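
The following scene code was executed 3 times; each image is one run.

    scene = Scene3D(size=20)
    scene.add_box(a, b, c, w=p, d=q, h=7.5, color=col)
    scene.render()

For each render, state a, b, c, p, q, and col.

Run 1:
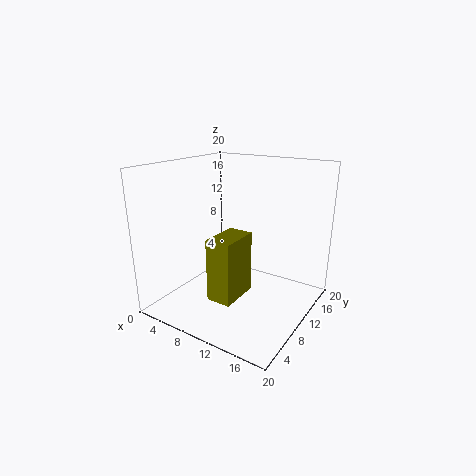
a = 11.5
b = 1
c = 5.5
p = 3
q = 5
col = 'olive'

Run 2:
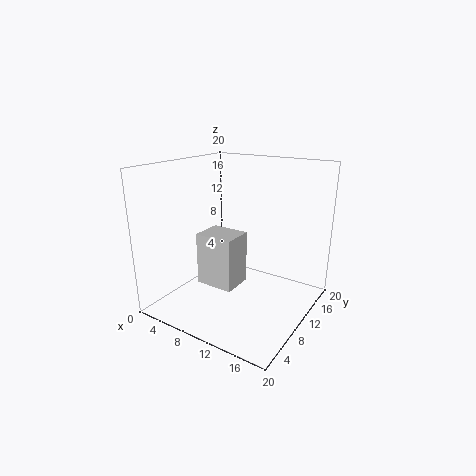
a = 5
b = 7
c = 3
p = 5.5
q = 4.5
col = 'lightgray'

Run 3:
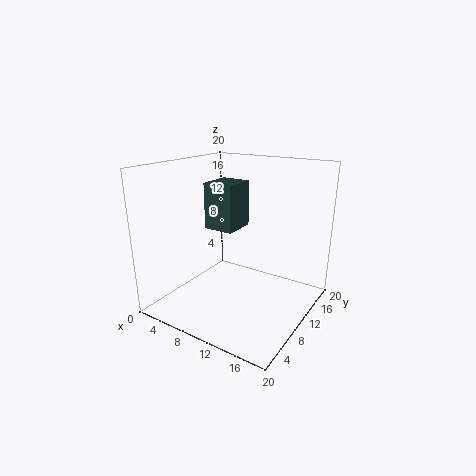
a = 1
b = 14
c = 8.5
p = 5
q = 5.5
col = 'darkslategray'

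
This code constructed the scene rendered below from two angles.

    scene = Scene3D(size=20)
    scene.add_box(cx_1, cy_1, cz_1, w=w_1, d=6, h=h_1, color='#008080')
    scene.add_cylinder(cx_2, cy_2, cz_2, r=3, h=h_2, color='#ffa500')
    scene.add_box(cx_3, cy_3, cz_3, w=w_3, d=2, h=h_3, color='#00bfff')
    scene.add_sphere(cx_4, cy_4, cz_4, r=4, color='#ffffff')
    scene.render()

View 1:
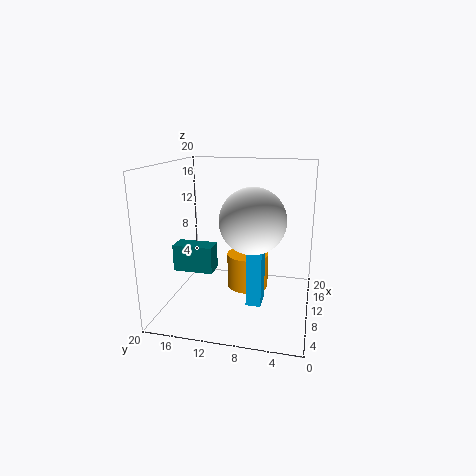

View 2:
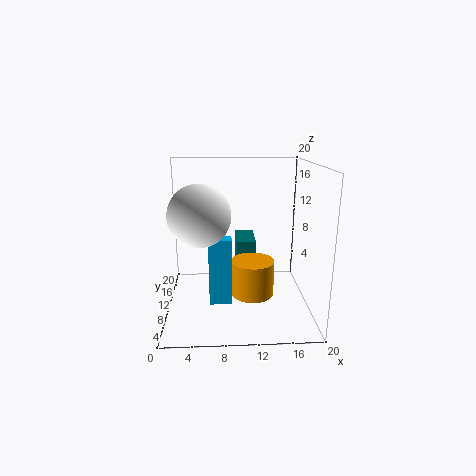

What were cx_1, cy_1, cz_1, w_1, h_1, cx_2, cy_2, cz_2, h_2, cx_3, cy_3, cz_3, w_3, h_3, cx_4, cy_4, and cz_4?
cx_1 = 10; cy_1 = 14; cz_1 = 4; w_1 = 3; h_1 = 4; cx_2 = 12; cy_2 = 9; cz_2 = 2; h_2 = 5; cx_3 = 6; cy_3 = 6; cz_3 = 2; w_3 = 3; h_3 = 9; cx_4 = 5; cy_4 = 7; cz_4 = 14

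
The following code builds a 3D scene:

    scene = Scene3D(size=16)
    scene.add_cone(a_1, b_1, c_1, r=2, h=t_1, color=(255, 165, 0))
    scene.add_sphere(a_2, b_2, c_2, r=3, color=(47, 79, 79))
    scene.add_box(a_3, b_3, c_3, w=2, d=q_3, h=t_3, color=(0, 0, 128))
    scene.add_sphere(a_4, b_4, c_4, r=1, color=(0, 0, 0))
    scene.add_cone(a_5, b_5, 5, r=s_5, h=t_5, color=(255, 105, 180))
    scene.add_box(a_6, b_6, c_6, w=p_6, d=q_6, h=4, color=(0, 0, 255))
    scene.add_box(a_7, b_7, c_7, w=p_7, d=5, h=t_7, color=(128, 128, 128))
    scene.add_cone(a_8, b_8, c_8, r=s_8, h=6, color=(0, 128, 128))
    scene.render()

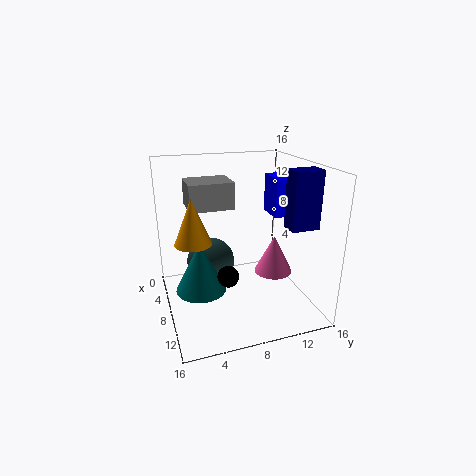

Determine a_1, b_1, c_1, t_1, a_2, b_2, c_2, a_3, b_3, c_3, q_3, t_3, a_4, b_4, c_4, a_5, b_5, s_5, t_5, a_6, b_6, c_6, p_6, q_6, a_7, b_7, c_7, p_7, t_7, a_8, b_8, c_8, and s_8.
a_1 = 8
b_1 = 3
c_1 = 8
t_1 = 5
a_2 = 3
b_2 = 6
c_2 = 3
a_3 = 11
b_3 = 12
c_3 = 10
q_3 = 3
t_3 = 6
a_4 = 14
b_4 = 5
c_4 = 7
a_5 = 11
b_5 = 11
s_5 = 2
t_5 = 4
a_6 = 8
b_6 = 11
c_6 = 11
p_6 = 3
q_6 = 3
a_7 = 3
b_7 = 3
c_7 = 11
p_7 = 4
t_7 = 3
a_8 = 6
b_8 = 4
c_8 = 1
s_8 = 3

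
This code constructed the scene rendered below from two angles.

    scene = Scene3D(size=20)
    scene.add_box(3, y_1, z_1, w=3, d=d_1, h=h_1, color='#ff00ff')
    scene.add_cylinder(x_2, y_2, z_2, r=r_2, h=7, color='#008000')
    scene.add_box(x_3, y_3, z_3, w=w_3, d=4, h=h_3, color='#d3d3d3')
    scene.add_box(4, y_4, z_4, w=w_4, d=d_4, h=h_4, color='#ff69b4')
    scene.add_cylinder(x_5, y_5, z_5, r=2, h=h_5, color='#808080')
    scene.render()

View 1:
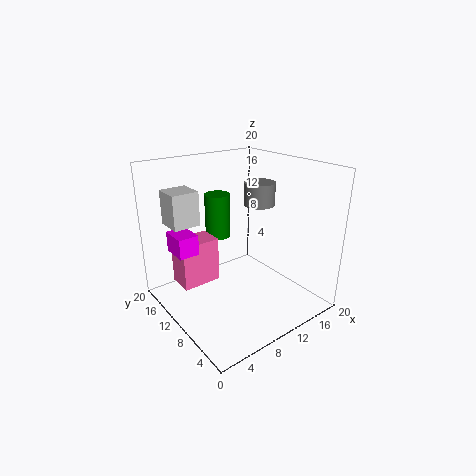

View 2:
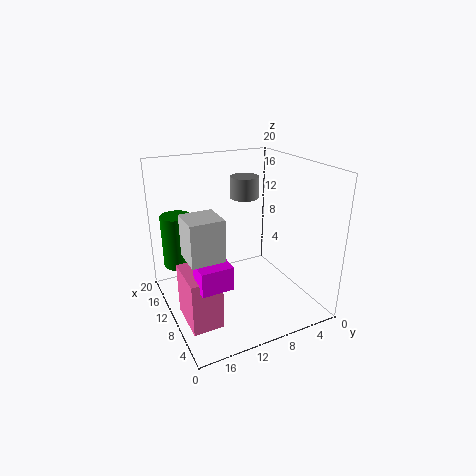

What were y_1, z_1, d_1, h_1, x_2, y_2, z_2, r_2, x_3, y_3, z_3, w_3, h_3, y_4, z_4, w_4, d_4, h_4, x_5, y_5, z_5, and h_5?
y_1 = 14, z_1 = 7, d_1 = 4, h_1 = 3, x_2 = 12, y_2 = 18, z_2 = 7, r_2 = 2, x_3 = 3, y_3 = 15, z_3 = 11, w_3 = 4, h_3 = 5, y_4 = 15, z_4 = 1, w_4 = 6, d_4 = 4, h_4 = 7, x_5 = 12, y_5 = 8, z_5 = 15, h_5 = 3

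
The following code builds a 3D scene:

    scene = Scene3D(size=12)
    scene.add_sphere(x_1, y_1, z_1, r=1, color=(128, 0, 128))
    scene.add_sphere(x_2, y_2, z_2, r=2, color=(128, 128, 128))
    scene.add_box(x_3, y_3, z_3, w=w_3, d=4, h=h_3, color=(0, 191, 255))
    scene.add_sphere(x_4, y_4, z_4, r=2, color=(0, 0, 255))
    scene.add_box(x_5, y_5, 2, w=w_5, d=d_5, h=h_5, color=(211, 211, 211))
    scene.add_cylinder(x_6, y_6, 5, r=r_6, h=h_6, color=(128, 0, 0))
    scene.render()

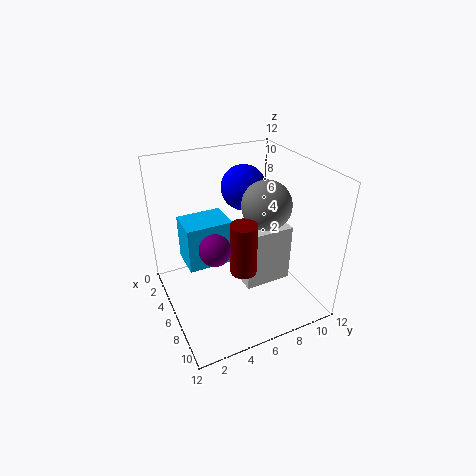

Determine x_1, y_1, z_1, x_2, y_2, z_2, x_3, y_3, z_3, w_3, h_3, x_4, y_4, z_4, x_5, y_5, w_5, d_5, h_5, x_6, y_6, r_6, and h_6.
x_1 = 11
y_1 = 2
z_1 = 9
x_2 = 7
y_2 = 8
z_2 = 9
x_3 = 2
y_3 = 2
z_3 = 3
w_3 = 3
h_3 = 4
x_4 = 3
y_4 = 8
z_4 = 9
x_5 = 6
y_5 = 6
w_5 = 2
d_5 = 4
h_5 = 5
x_6 = 9
y_6 = 5
r_6 = 1
h_6 = 4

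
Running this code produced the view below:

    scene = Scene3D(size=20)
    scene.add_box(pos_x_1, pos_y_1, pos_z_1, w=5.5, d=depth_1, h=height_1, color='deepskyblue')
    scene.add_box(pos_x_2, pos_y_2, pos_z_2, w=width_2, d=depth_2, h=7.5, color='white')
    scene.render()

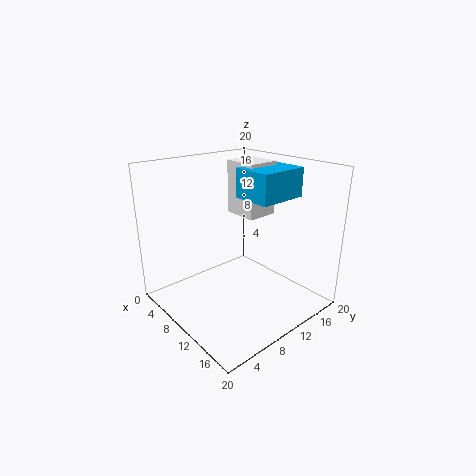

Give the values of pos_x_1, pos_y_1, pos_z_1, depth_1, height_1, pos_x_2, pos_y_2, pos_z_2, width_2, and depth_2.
pos_x_1 = 9, pos_y_1 = 10.5, pos_z_1 = 15.5, depth_1 = 7, height_1 = 4, pos_x_2 = 6, pos_y_2 = 11.5, pos_z_2 = 12.5, width_2 = 5, depth_2 = 4.5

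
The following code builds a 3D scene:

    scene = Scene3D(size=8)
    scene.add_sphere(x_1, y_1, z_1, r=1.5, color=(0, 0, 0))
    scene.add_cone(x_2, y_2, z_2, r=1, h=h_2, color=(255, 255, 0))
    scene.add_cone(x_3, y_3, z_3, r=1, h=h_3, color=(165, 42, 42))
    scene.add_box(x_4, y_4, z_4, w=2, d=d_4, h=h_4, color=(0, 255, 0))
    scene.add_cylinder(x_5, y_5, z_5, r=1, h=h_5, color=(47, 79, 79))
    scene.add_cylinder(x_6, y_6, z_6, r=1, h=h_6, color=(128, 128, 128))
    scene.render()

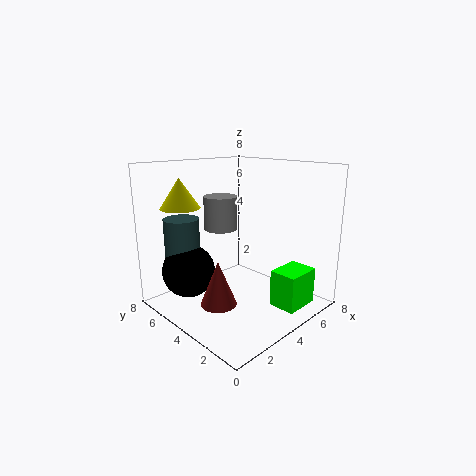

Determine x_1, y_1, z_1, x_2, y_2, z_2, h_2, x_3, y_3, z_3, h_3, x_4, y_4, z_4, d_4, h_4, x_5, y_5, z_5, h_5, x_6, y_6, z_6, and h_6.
x_1 = 2
y_1 = 6
z_1 = 2
x_2 = 1
y_2 = 5
z_2 = 6
h_2 = 1.5
x_3 = 2.5
y_3 = 4
z_3 = 0.5
h_3 = 2.5
x_4 = 4.5
y_4 = 0.5
z_4 = 0.5
d_4 = 1.5
h_4 = 2
x_5 = 2
y_5 = 6.5
z_5 = 2.5
h_5 = 2.5
x_6 = 4.5
y_6 = 6
z_6 = 4
h_6 = 2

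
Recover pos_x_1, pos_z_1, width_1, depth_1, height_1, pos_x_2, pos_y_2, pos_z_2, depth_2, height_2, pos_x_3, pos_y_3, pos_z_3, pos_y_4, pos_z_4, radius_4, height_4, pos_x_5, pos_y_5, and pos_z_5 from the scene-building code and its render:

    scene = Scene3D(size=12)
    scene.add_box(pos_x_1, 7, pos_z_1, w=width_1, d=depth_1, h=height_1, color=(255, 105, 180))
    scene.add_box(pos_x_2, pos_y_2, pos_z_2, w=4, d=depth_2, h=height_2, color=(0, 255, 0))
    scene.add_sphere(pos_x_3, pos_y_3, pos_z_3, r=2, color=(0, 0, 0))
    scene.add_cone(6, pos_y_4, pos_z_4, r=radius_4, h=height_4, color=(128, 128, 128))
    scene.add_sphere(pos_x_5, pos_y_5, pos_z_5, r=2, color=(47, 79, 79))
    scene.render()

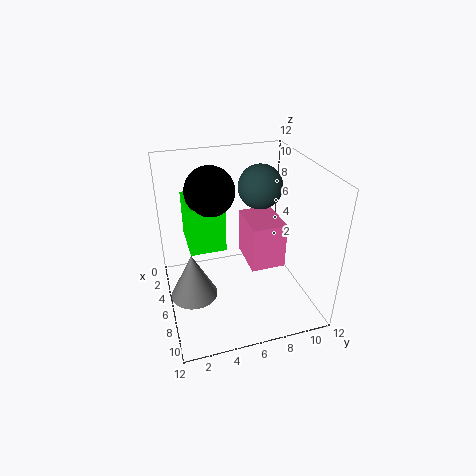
pos_x_1 = 3; pos_z_1 = 3; width_1 = 4; depth_1 = 3; height_1 = 4; pos_x_2 = 2; pos_y_2 = 2; pos_z_2 = 5; depth_2 = 3; height_2 = 4; pos_x_3 = 5; pos_y_3 = 4; pos_z_3 = 10; pos_y_4 = 2; pos_z_4 = 1; radius_4 = 2; height_4 = 4; pos_x_5 = 3; pos_y_5 = 9; pos_z_5 = 9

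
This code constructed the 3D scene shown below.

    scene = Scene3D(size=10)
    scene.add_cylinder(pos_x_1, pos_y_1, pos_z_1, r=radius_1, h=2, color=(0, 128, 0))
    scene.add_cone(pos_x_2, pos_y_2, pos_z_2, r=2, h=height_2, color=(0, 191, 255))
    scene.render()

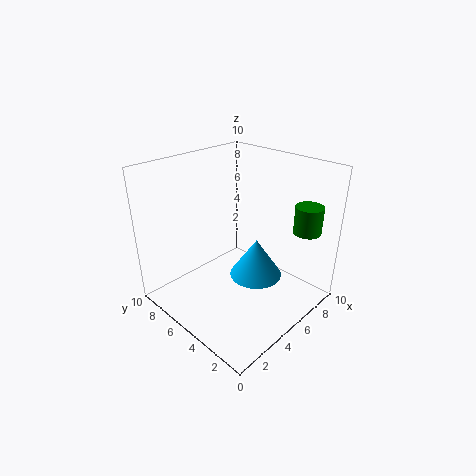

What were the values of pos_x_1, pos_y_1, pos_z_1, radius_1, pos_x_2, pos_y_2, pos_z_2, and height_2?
pos_x_1 = 9, pos_y_1 = 2, pos_z_1 = 5, radius_1 = 1, pos_x_2 = 7, pos_y_2 = 5, pos_z_2 = 1, height_2 = 3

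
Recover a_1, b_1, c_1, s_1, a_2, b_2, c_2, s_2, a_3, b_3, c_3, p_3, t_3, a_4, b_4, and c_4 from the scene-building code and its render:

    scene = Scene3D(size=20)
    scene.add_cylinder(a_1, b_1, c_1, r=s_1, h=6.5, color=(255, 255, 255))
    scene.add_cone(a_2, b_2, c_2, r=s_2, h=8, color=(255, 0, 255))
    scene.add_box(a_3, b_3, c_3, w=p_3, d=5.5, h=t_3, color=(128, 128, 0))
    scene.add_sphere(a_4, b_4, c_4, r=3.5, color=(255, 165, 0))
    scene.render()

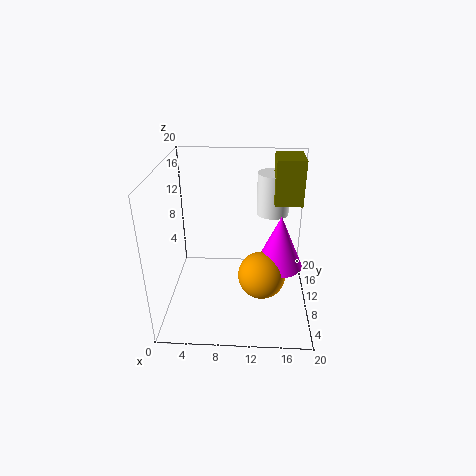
a_1 = 15
b_1 = 17.5
c_1 = 10.5
s_1 = 2.5
a_2 = 16
b_2 = 12
c_2 = 4.5
s_2 = 3.5
a_3 = 15
b_3 = 13
c_3 = 13.5
p_3 = 4
t_3 = 6.5
a_4 = 13.5
b_4 = 10.5
c_4 = 3.5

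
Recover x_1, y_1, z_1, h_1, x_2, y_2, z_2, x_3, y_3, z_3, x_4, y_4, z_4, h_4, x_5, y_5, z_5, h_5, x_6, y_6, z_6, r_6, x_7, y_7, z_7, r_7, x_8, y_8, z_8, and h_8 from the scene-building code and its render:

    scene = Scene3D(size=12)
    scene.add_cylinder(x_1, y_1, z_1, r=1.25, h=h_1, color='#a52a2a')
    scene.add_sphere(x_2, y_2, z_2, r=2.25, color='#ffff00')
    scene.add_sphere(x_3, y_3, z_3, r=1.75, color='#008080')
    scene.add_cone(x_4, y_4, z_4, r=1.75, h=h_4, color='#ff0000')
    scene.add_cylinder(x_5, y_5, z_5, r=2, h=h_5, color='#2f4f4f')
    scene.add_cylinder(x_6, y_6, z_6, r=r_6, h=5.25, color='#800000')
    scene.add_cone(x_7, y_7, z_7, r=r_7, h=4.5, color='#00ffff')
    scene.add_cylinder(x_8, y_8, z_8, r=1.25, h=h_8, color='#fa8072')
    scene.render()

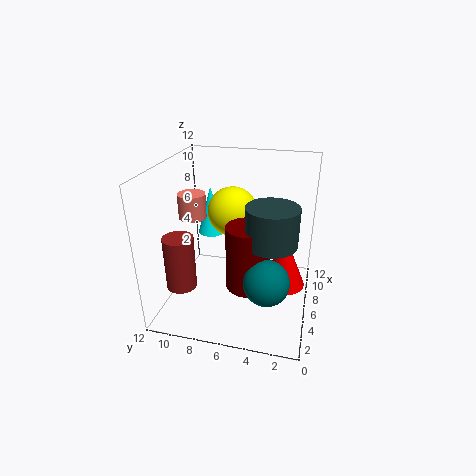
x_1 = 3.5; y_1 = 10.25; z_1 = 2.25; h_1 = 4.5; x_2 = 9; y_2 = 7.25; z_2 = 7; x_3 = 2.75; y_3 = 3; z_3 = 4.25; x_4 = 5.25; y_4 = 2; z_4 = 2.75; h_4 = 4.25; x_5 = 4.25; y_5 = 3; z_5 = 6.75; h_5 = 3; x_6 = 4.25; y_6 = 4.75; z_6 = 2.75; r_6 = 1.75; x_7 = 9.5; y_7 = 9.5; z_7 = 4.5; r_7 = 1.25; x_8 = 8; y_8 = 10.75; z_8 = 6.5; h_8 = 2.25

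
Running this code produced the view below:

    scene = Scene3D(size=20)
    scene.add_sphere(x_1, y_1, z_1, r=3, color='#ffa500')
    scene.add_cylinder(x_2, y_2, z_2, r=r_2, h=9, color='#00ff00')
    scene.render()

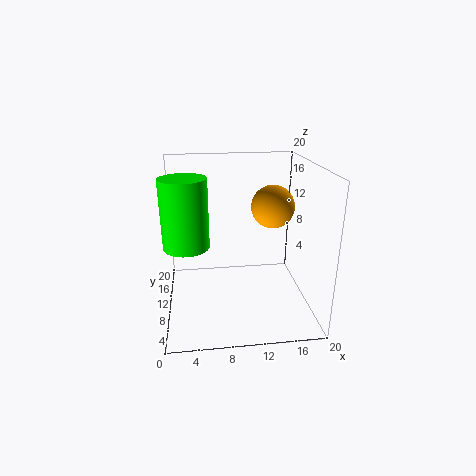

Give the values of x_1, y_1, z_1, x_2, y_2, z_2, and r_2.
x_1 = 15
y_1 = 11
z_1 = 14
x_2 = 3
y_2 = 8
z_2 = 10
r_2 = 3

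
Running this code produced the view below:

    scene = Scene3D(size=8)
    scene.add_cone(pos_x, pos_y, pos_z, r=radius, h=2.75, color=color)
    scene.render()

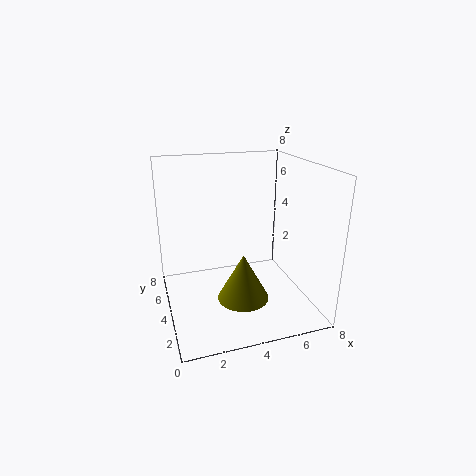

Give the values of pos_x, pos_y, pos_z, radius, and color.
pos_x = 4.25; pos_y = 3.75; pos_z = 0.25; radius = 1.5; color = 'olive'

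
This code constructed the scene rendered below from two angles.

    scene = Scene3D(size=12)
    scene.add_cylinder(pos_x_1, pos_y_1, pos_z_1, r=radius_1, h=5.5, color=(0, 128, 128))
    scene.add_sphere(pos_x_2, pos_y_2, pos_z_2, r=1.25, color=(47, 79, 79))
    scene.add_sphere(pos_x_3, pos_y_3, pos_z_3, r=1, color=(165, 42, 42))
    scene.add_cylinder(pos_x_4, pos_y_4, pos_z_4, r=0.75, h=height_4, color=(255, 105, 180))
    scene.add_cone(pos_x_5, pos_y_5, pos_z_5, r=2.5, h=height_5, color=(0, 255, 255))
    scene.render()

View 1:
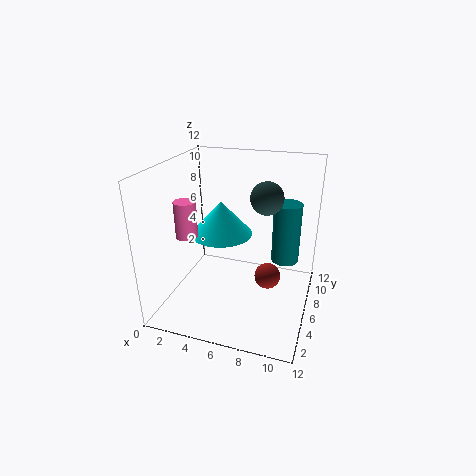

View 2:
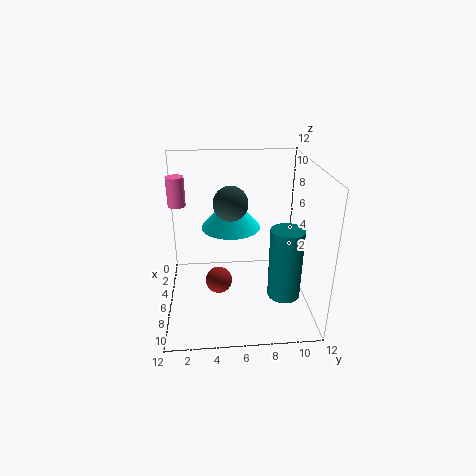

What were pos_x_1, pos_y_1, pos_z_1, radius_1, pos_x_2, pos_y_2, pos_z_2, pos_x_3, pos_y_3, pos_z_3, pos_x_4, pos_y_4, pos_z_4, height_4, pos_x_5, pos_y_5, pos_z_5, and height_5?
pos_x_1 = 9.5
pos_y_1 = 9.25
pos_z_1 = 2.75
radius_1 = 1.25
pos_x_2 = 8.5
pos_y_2 = 5.25
pos_z_2 = 10
pos_x_3 = 9
pos_y_3 = 4.25
pos_z_3 = 4
pos_x_4 = 4
pos_y_4 = 1
pos_z_4 = 8.25
height_4 = 2.5
pos_x_5 = 4.75
pos_y_5 = 5.5
pos_z_5 = 6.5
height_5 = 2.75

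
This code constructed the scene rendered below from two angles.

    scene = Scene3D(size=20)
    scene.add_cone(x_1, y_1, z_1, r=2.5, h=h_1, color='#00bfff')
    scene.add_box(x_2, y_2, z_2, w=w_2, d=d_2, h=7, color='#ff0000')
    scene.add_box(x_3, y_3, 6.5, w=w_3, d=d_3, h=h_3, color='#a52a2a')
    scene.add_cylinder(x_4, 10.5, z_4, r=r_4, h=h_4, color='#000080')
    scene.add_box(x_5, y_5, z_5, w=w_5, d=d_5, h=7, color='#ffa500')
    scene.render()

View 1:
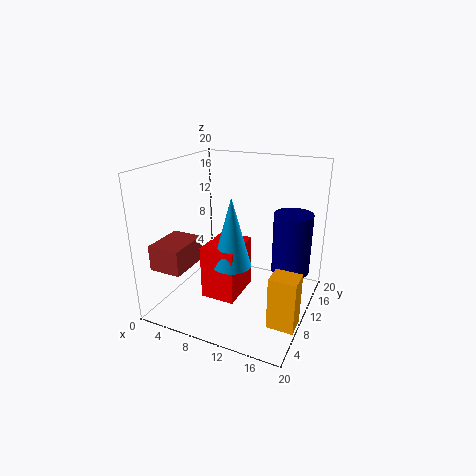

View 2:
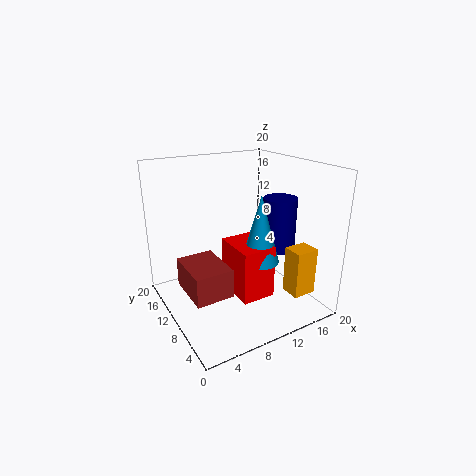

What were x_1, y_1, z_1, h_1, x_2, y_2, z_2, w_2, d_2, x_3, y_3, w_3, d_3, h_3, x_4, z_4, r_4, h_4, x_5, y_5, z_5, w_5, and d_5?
x_1 = 11, y_1 = 6, z_1 = 8, h_1 = 9, x_2 = 7.5, y_2 = 4, z_2 = 3.5, w_2 = 4.5, d_2 = 6, x_3 = 0.5, y_3 = 2.5, w_3 = 4.5, d_3 = 6, h_3 = 3.5, x_4 = 17.5, z_4 = 6.5, r_4 = 2.5, h_4 = 8, x_5 = 16.5, y_5 = 4.5, z_5 = 1, w_5 = 3.5, d_5 = 3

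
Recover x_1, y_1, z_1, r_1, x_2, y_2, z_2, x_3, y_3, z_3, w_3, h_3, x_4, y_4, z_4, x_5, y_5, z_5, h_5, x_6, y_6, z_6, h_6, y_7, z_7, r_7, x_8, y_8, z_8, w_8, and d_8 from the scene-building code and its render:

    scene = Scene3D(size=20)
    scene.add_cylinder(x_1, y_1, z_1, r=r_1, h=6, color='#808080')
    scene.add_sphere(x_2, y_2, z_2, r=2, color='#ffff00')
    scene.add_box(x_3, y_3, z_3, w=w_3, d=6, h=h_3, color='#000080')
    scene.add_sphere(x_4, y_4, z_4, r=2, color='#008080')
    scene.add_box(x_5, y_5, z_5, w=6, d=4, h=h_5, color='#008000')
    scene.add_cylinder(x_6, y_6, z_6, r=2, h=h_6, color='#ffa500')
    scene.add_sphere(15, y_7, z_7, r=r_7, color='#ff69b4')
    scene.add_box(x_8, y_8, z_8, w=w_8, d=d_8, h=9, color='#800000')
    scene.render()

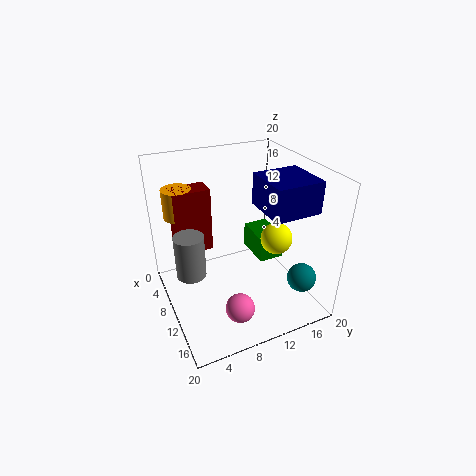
x_1 = 10; y_1 = 3; z_1 = 6; r_1 = 2; x_2 = 15; y_2 = 13; z_2 = 12; x_3 = 12; y_3 = 11; z_3 = 16; w_3 = 6; h_3 = 4; x_4 = 16; y_4 = 17; z_4 = 5; x_5 = 2; y_5 = 15; z_5 = 3; h_5 = 4; x_6 = 6; y_6 = 3; z_6 = 13; h_6 = 4; y_7 = 8; z_7 = 2; r_7 = 2; x_8 = 5; y_8 = 2; z_8 = 8; w_8 = 3; d_8 = 5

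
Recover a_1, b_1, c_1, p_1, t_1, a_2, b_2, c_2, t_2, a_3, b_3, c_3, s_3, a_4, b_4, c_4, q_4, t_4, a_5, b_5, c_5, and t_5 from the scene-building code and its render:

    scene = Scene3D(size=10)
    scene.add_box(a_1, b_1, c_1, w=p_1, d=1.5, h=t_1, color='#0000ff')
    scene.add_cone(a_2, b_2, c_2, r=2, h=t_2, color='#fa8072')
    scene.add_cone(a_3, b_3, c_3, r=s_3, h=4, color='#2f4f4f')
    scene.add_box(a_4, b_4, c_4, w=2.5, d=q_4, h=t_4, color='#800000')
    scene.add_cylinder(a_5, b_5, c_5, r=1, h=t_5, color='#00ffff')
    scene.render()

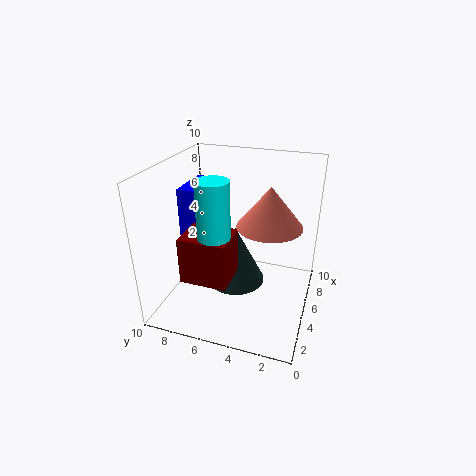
a_1 = 5
b_1 = 8
c_1 = 4.5
p_1 = 3.5
t_1 = 3.5
a_2 = 3.5
b_2 = 2.5
c_2 = 7
t_2 = 2.5
a_3 = 4.5
b_3 = 5
c_3 = 2
s_3 = 2
a_4 = 1
b_4 = 4.5
c_4 = 3.5
q_4 = 3
t_4 = 3
a_5 = 2
b_5 = 5.5
c_5 = 5.5
t_5 = 4.5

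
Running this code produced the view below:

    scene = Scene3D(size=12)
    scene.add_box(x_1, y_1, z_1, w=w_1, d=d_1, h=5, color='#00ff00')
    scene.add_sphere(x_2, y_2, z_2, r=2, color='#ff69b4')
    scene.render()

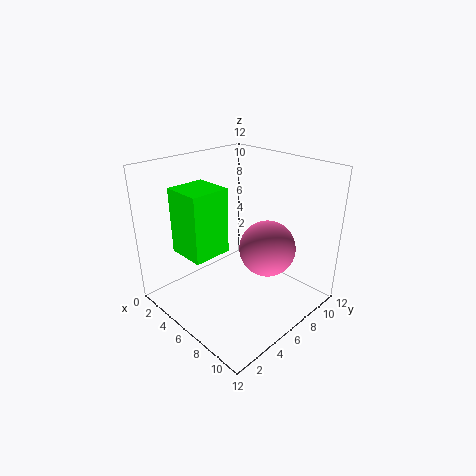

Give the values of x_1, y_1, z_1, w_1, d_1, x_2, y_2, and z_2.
x_1 = 4; y_1 = 1; z_1 = 6; w_1 = 3; d_1 = 3; x_2 = 10; y_2 = 5; z_2 = 7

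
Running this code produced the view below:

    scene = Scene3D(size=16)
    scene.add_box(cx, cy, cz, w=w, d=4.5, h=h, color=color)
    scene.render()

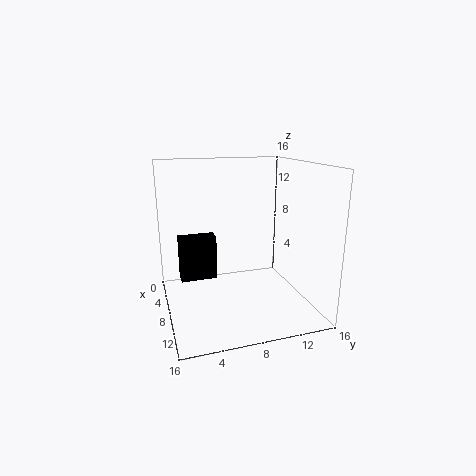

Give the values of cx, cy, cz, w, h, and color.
cx = 2; cy = 2; cz = 1.5; w = 2; h = 5.5; color = 'black'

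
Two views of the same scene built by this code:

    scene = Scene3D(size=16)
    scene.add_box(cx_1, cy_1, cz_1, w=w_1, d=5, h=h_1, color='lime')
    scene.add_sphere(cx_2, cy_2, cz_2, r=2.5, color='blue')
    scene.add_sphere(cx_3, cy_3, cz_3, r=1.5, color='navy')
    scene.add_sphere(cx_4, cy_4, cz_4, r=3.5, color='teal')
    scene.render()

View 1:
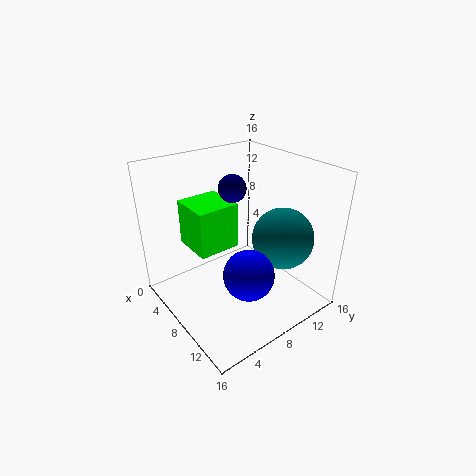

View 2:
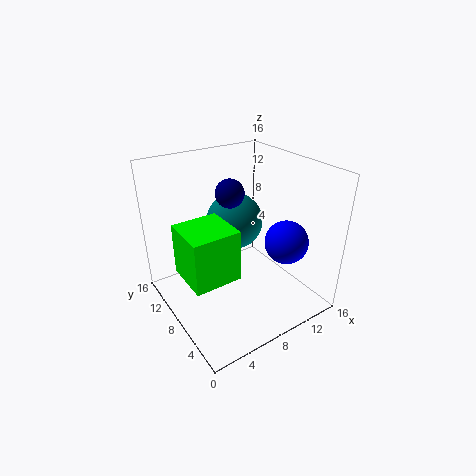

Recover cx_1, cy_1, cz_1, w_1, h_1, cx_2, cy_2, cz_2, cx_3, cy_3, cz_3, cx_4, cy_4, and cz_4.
cx_1 = 1; cy_1 = 4.5; cz_1 = 5.5; w_1 = 5; h_1 = 5.5; cx_2 = 13; cy_2 = 5.5; cz_2 = 7; cx_3 = 7; cy_3 = 8; cz_3 = 13.5; cx_4 = 10.5; cy_4 = 12.5; cz_4 = 7.5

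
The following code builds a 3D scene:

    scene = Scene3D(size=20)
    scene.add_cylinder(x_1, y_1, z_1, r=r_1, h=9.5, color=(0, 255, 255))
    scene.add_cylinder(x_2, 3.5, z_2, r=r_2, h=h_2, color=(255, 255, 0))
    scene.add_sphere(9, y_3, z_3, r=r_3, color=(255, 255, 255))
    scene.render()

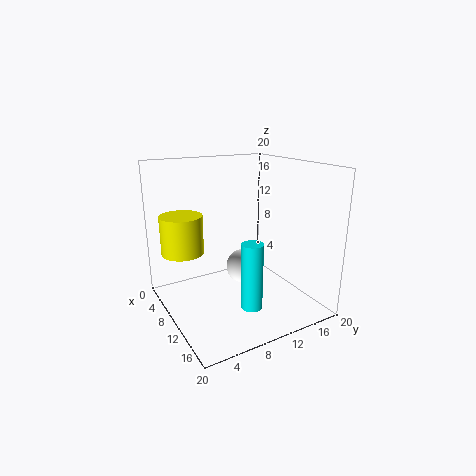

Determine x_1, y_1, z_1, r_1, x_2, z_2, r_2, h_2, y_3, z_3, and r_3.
x_1 = 13; y_1 = 10.5; z_1 = 0.5; r_1 = 1.5; x_2 = 5.5; z_2 = 7.5; r_2 = 3; h_2 = 5.5; y_3 = 11.5; z_3 = 5; r_3 = 2.5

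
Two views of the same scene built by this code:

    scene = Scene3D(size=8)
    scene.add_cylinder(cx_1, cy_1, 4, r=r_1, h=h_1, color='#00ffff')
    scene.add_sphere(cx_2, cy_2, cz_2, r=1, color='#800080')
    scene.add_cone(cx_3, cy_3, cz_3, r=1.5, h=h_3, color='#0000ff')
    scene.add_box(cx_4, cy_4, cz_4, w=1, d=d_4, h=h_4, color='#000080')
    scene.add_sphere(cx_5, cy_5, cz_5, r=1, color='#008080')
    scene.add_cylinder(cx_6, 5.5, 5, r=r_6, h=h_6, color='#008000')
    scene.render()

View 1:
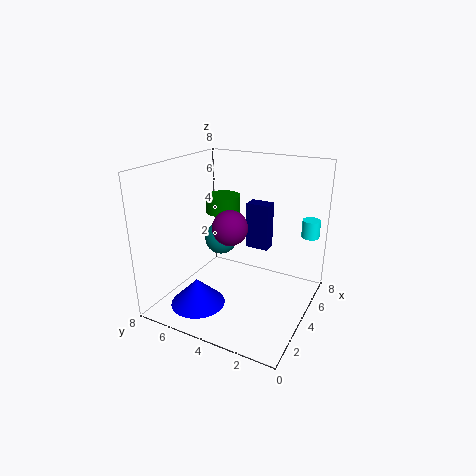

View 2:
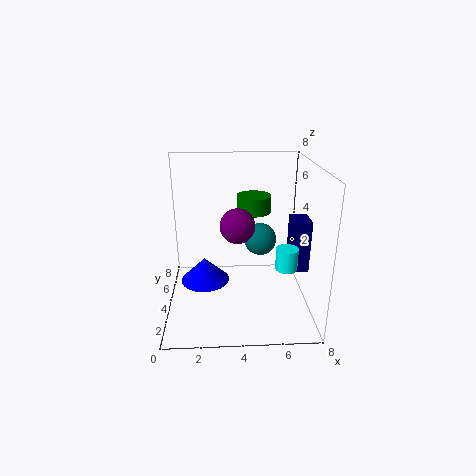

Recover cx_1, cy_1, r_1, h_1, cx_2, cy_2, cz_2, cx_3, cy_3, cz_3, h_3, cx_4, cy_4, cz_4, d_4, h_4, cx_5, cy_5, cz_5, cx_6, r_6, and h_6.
cx_1 = 6
cy_1 = 0.5
r_1 = 0.5
h_1 = 1
cx_2 = 4
cy_2 = 4.5
cz_2 = 4.5
cx_3 = 2
cy_3 = 5.5
cz_3 = 0.5
h_3 = 1.5
cx_4 = 7
cy_4 = 3.5
cz_4 = 2
d_4 = 1.5
h_4 = 3
cx_5 = 5.5
cy_5 = 6
cz_5 = 3
cx_6 = 5
r_6 = 1
h_6 = 1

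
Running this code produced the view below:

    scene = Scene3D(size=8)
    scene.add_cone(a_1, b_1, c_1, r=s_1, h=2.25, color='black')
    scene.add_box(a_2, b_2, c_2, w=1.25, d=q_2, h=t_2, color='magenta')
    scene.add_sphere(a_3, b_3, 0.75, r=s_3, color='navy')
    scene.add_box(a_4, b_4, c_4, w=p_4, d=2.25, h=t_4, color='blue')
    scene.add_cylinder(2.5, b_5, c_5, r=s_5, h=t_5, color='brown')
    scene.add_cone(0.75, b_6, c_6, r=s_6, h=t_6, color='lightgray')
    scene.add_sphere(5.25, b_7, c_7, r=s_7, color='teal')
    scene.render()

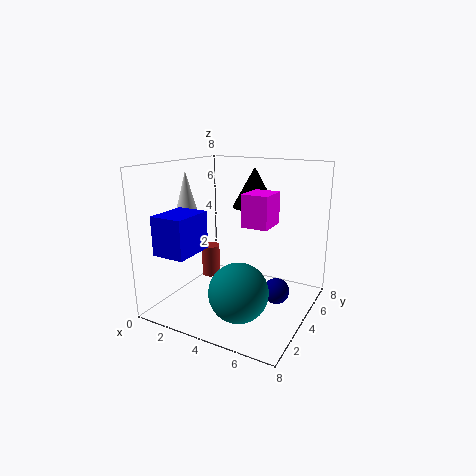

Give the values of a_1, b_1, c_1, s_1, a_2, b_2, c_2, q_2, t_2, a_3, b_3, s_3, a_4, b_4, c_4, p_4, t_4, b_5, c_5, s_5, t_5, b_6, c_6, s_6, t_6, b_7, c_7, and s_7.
a_1 = 4.25; b_1 = 5.5; c_1 = 5.5; s_1 = 1.25; a_2 = 5.5; b_2 = 1.5; c_2 = 5.5; q_2 = 1.5; t_2 = 1.5; a_3 = 6; b_3 = 5; s_3 = 0.75; a_4 = 1.25; b_4 = 0.25; c_4 = 3.75; p_4 = 1.75; t_4 = 2; b_5 = 3.5; c_5 = 1.75; s_5 = 0.5; t_5 = 1.75; b_6 = 3.75; c_6 = 4.75; s_6 = 0.75; t_6 = 2.75; b_7 = 1.75; c_7 = 2; s_7 = 1.5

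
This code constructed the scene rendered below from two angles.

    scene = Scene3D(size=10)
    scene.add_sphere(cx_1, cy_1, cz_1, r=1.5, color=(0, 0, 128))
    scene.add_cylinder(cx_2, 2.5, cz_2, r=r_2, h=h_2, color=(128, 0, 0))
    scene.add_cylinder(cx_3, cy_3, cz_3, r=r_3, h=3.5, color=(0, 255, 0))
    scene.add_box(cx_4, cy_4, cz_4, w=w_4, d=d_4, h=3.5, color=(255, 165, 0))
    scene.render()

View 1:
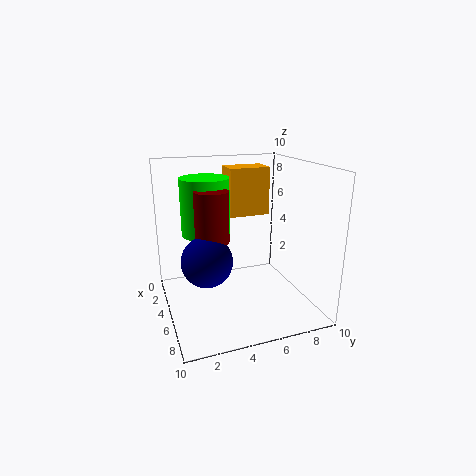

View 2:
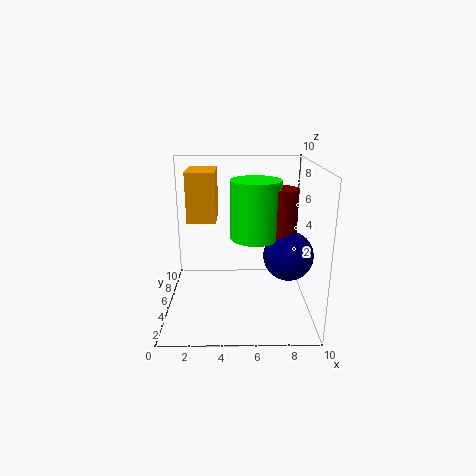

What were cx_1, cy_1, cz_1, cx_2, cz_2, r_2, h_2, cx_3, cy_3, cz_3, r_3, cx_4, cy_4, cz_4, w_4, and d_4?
cx_1 = 8, cy_1 = 2, cz_1 = 5, cx_2 = 7.5, cz_2 = 6, r_2 = 1, h_2 = 3, cx_3 = 6, cy_3 = 2.5, cz_3 = 6, r_3 = 1.5, cx_4 = 1.5, cy_4 = 5, cz_4 = 6, w_4 = 2, d_4 = 3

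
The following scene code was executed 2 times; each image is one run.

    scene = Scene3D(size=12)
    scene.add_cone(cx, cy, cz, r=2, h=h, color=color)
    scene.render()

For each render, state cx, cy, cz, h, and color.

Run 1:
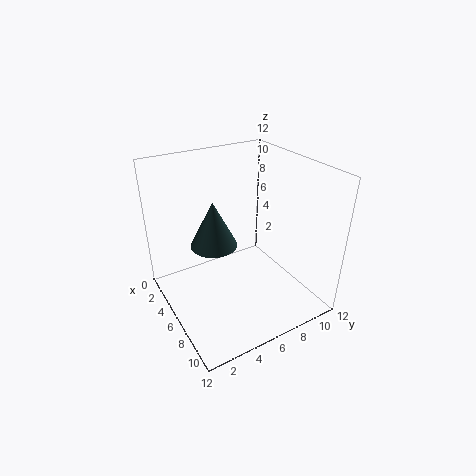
cx = 4.5, cy = 4.5, cz = 5, h = 4, color = 'darkslategray'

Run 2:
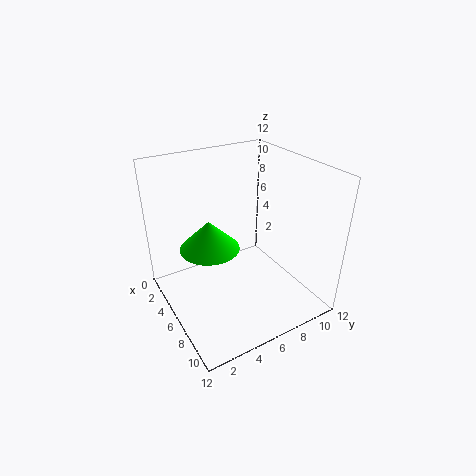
cx = 9, cy = 2, cz = 8, h = 2, color = 'lime'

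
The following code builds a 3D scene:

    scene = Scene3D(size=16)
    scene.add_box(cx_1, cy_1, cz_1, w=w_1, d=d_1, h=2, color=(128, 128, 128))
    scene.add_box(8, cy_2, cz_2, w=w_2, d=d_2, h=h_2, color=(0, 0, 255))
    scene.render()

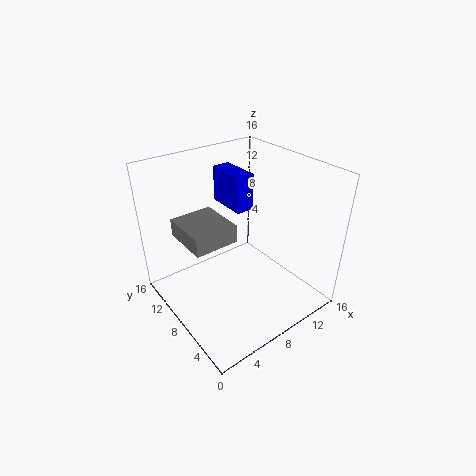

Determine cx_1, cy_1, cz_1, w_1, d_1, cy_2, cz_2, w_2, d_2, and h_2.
cx_1 = 2.5
cy_1 = 7.5
cz_1 = 8
w_1 = 5
d_1 = 5.5
cy_2 = 8
cz_2 = 11
w_2 = 2
d_2 = 4.5
h_2 = 4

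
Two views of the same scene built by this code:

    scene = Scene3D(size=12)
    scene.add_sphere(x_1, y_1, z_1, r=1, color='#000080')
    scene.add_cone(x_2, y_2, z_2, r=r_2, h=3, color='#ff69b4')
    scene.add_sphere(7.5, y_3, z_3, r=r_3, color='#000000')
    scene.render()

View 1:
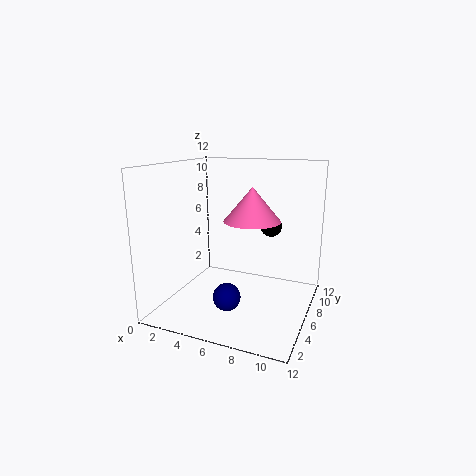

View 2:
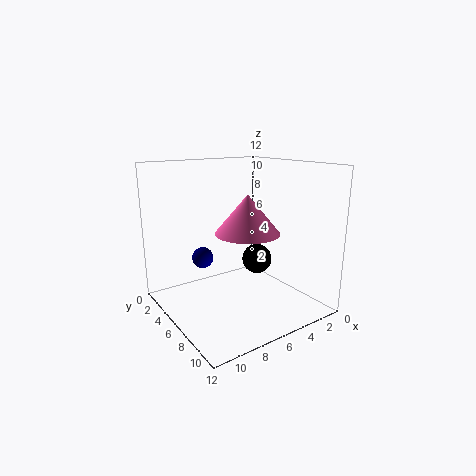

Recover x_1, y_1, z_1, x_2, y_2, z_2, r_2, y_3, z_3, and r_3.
x_1 = 7
y_1 = 1.5
z_1 = 3
x_2 = 6.5
y_2 = 8
z_2 = 7
r_2 = 2.5
y_3 = 10.5
z_3 = 6
r_3 = 1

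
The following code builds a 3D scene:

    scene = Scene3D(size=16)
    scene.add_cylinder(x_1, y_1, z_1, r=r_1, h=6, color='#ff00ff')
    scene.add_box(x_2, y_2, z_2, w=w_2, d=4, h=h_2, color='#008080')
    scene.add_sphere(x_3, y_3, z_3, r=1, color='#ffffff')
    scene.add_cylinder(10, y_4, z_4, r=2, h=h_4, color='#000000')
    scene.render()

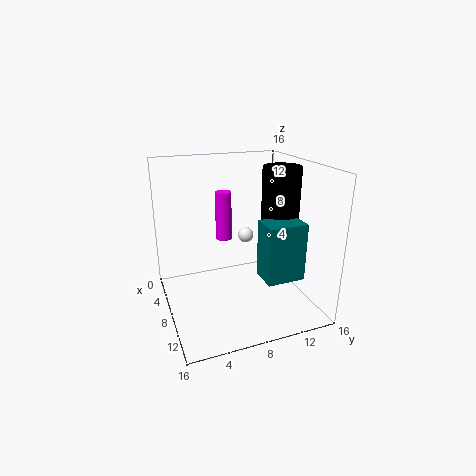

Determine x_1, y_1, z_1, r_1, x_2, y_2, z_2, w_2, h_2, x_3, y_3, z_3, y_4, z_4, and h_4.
x_1 = 3, y_1 = 8, z_1 = 6, r_1 = 1, x_2 = 11, y_2 = 9, z_2 = 5, w_2 = 3, h_2 = 6, x_3 = 3, y_3 = 11, z_3 = 6, y_4 = 12, z_4 = 9, h_4 = 7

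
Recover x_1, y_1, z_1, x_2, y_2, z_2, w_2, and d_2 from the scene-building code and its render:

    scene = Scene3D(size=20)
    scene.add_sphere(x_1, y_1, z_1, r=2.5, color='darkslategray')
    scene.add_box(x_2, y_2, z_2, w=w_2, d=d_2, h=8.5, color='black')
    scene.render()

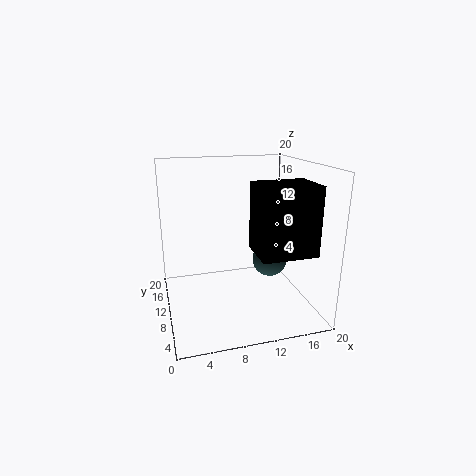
x_1 = 15
y_1 = 10.5
z_1 = 6
x_2 = 10.5
y_2 = 1
z_2 = 10
w_2 = 7
d_2 = 5.5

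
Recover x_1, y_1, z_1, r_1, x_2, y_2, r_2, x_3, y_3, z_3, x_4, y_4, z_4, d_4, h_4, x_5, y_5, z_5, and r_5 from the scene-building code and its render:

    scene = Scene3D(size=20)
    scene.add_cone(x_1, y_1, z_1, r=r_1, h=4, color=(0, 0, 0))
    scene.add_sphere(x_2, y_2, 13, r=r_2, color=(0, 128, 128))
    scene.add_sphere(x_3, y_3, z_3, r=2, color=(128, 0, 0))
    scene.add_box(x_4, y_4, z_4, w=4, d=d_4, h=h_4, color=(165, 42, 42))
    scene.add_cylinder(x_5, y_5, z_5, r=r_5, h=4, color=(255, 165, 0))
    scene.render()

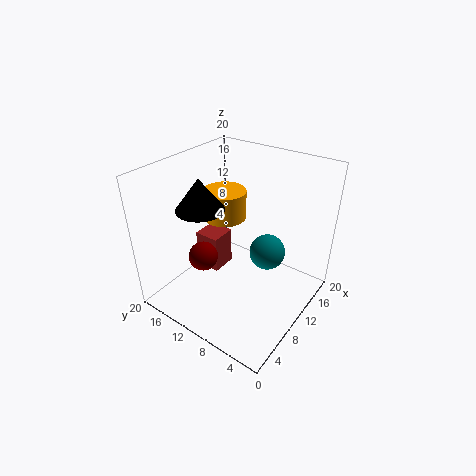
x_1 = 5; y_1 = 12; z_1 = 16; r_1 = 3; x_2 = 6; y_2 = 3; r_2 = 2; x_3 = 6; y_3 = 13; z_3 = 8; x_4 = 11; y_4 = 15; z_4 = 1; d_4 = 4; h_4 = 6; x_5 = 11; y_5 = 13; z_5 = 12; r_5 = 3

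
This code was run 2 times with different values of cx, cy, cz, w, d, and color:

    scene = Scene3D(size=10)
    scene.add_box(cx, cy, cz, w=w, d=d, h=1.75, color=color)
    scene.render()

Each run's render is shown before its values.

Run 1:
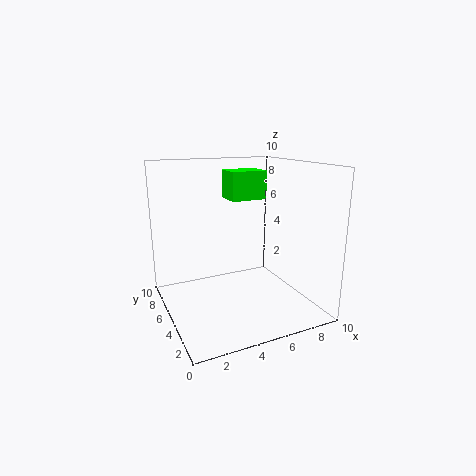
cx = 3.75; cy = 3; cz = 8; w = 2.25; d = 1.75; color = 'lime'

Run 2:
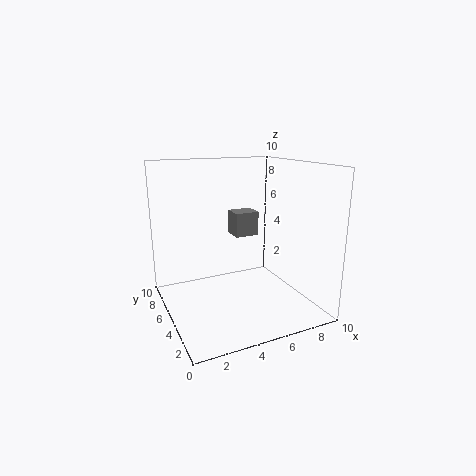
cx = 5.25; cy = 5.75; cz = 4.75; w = 1.75; d = 1.5; color = 'gray'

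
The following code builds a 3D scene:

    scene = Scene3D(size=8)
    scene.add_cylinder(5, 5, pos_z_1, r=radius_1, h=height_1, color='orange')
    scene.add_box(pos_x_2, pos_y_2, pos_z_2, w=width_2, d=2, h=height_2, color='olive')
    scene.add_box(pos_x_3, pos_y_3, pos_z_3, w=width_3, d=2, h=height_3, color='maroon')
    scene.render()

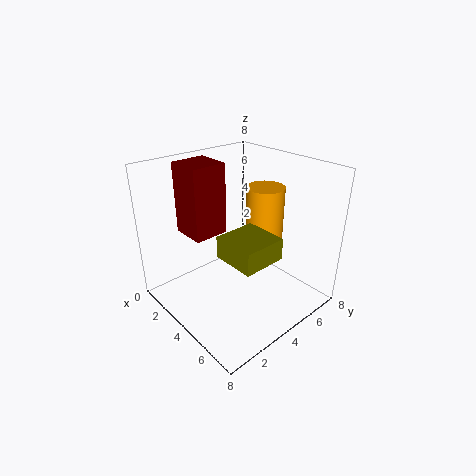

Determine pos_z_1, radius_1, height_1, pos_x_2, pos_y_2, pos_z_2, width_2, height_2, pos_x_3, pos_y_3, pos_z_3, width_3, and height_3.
pos_z_1 = 4; radius_1 = 1; height_1 = 3; pos_x_2 = 6; pos_y_2 = 1; pos_z_2 = 5; width_2 = 2; height_2 = 1; pos_x_3 = 1; pos_y_3 = 2; pos_z_3 = 4; width_3 = 2; height_3 = 4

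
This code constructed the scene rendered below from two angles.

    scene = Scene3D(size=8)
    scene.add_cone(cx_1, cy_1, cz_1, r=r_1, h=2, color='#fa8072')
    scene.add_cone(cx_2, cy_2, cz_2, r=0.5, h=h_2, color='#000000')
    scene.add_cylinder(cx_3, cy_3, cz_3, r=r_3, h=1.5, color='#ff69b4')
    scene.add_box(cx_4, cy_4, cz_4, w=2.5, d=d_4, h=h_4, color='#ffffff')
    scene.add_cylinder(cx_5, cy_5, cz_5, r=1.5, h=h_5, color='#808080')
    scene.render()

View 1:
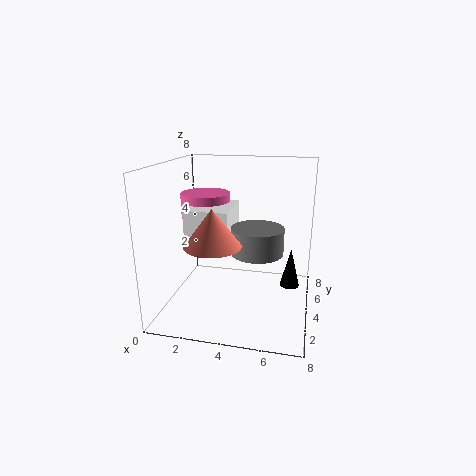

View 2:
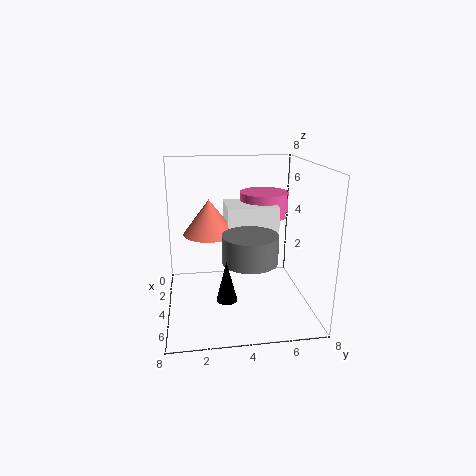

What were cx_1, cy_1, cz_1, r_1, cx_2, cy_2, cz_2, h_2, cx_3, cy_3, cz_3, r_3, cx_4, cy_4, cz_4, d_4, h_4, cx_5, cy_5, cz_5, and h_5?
cx_1 = 3
cy_1 = 2.5
cz_1 = 4
r_1 = 1.5
cx_2 = 7
cy_2 = 3
cz_2 = 2
h_2 = 2
cx_3 = 1.5
cy_3 = 6
cz_3 = 4.5
r_3 = 1.5
cx_4 = 1
cy_4 = 3.5
cz_4 = 4
d_4 = 3
h_4 = 1.5
cx_5 = 5
cy_5 = 4.5
cz_5 = 3
h_5 = 1.5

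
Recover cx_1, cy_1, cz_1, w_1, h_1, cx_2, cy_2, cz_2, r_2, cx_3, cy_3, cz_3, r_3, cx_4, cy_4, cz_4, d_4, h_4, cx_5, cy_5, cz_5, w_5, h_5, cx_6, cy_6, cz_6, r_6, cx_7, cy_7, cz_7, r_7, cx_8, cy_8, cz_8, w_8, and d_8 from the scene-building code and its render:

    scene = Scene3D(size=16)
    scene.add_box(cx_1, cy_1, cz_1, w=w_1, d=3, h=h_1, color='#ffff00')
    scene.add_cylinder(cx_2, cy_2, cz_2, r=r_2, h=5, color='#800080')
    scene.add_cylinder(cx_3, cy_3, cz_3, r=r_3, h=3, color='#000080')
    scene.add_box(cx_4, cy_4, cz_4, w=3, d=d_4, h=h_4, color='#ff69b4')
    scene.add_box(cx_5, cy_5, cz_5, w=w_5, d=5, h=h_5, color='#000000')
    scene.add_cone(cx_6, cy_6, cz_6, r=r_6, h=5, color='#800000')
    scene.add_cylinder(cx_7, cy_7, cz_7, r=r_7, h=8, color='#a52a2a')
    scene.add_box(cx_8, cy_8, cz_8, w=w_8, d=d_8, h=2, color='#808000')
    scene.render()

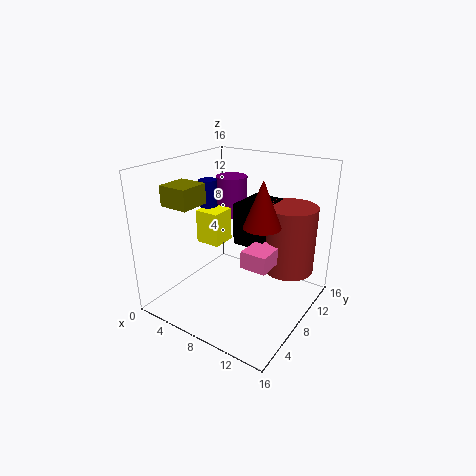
cx_1 = 2; cy_1 = 8; cz_1 = 6; w_1 = 3; h_1 = 4; cx_2 = 3; cy_2 = 14; cz_2 = 8; r_2 = 2; cx_3 = 4; cy_3 = 8; cz_3 = 11; r_3 = 1; cx_4 = 9; cy_4 = 7; cz_4 = 5; d_4 = 4; h_4 = 2; cx_5 = 6; cy_5 = 10; cz_5 = 6; w_5 = 4; h_5 = 5; cx_6 = 11; cy_6 = 8; cz_6 = 10; r_6 = 2; cx_7 = 12; cy_7 = 13; cz_7 = 3; r_7 = 3; cx_8 = 4; cy_8 = 1; cz_8 = 13; w_8 = 3; d_8 = 3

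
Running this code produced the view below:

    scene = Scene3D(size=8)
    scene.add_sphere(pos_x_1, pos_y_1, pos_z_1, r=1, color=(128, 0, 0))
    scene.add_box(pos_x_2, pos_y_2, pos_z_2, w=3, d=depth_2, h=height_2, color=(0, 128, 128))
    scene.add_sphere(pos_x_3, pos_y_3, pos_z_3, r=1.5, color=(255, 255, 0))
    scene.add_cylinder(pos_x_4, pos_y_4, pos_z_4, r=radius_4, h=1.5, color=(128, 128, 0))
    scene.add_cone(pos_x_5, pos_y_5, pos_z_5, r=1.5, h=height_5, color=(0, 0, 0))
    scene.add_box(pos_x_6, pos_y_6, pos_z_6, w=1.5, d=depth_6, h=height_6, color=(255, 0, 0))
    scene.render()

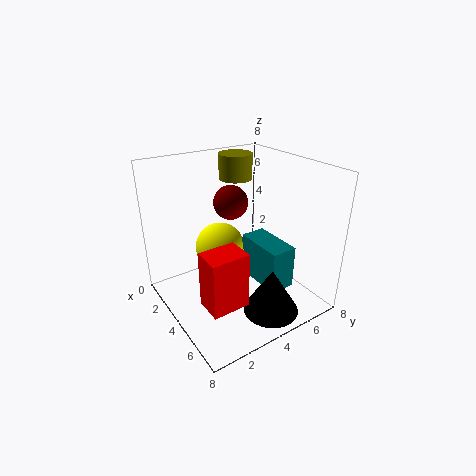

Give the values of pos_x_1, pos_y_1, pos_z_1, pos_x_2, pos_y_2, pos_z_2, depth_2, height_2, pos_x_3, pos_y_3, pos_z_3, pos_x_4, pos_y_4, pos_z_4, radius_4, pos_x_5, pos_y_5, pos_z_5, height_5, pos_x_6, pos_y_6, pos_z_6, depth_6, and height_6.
pos_x_1 = 2.5, pos_y_1 = 4.5, pos_z_1 = 5.5, pos_x_2 = 3, pos_y_2 = 5, pos_z_2 = 1, depth_2 = 1.5, height_2 = 2.5, pos_x_3 = 2, pos_y_3 = 4, pos_z_3 = 2.5, pos_x_4 = 1.5, pos_y_4 = 5.5, pos_z_4 = 6.5, radius_4 = 1, pos_x_5 = 6.5, pos_y_5 = 4.5, pos_z_5 = 0.5, height_5 = 2.5, pos_x_6 = 5, pos_y_6 = 1, pos_z_6 = 1.5, depth_6 = 2, height_6 = 3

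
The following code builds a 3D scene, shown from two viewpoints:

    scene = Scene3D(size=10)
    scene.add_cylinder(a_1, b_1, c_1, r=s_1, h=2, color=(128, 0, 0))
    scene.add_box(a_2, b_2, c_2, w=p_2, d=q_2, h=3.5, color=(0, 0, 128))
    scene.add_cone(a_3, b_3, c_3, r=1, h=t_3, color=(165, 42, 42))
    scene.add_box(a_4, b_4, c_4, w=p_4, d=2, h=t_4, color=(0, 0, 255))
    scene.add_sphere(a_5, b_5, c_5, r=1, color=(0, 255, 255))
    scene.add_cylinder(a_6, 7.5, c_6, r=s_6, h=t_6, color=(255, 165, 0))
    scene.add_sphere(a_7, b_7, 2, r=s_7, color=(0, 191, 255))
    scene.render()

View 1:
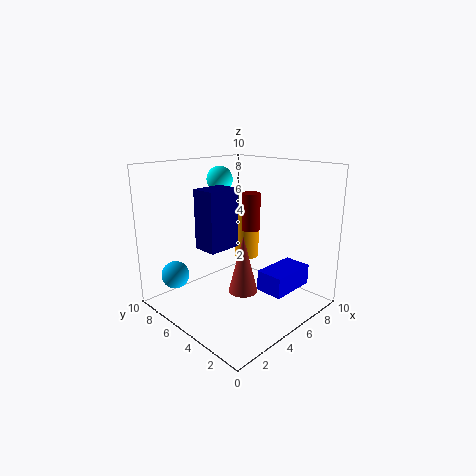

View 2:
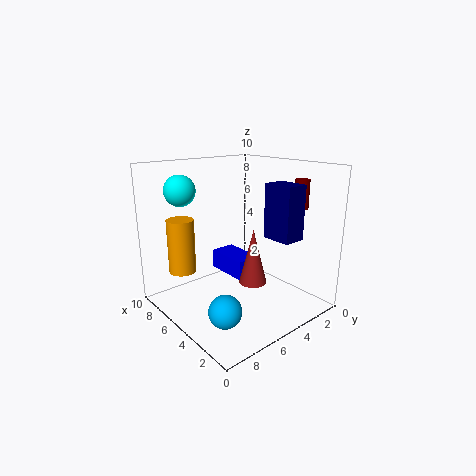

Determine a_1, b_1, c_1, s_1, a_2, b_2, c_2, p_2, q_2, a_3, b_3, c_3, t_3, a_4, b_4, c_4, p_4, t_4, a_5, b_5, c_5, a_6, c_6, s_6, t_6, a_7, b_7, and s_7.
a_1 = 2.5; b_1 = 1.5; c_1 = 7; s_1 = 0.5; a_2 = 1; b_2 = 3; c_2 = 5.5; p_2 = 2; q_2 = 1.5; a_3 = 4.5; b_3 = 4; c_3 = 1.5; t_3 = 4; a_4 = 6; b_4 = 2; c_4 = 1; p_4 = 3.5; t_4 = 1.5; a_5 = 6.5; b_5 = 8.5; c_5 = 8.5; a_6 = 8.5; c_6 = 2; s_6 = 1; t_6 = 4; a_7 = 2; b_7 = 8.5; s_7 = 1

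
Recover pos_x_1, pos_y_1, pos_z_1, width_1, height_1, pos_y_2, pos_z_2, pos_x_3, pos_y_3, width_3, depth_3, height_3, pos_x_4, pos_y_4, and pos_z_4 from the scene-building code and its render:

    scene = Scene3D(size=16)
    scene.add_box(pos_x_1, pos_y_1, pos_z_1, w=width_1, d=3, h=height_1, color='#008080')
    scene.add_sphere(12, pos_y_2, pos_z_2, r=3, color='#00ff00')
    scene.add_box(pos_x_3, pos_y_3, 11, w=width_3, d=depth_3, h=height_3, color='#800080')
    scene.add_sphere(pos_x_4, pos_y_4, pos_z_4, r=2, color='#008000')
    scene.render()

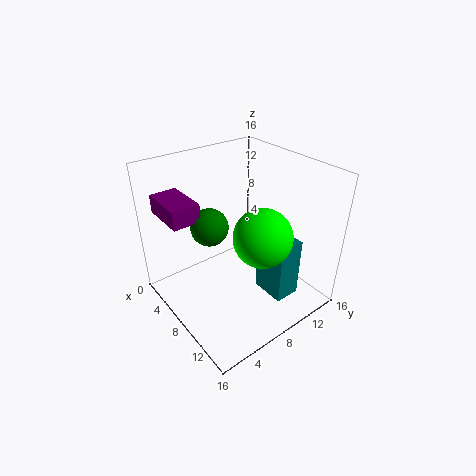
pos_x_1 = 9; pos_y_1 = 10; pos_z_1 = 1; width_1 = 4; height_1 = 7; pos_y_2 = 8; pos_z_2 = 10; pos_x_3 = 2; pos_y_3 = 1; width_3 = 5; depth_3 = 3; height_3 = 2; pos_x_4 = 7; pos_y_4 = 5; pos_z_4 = 10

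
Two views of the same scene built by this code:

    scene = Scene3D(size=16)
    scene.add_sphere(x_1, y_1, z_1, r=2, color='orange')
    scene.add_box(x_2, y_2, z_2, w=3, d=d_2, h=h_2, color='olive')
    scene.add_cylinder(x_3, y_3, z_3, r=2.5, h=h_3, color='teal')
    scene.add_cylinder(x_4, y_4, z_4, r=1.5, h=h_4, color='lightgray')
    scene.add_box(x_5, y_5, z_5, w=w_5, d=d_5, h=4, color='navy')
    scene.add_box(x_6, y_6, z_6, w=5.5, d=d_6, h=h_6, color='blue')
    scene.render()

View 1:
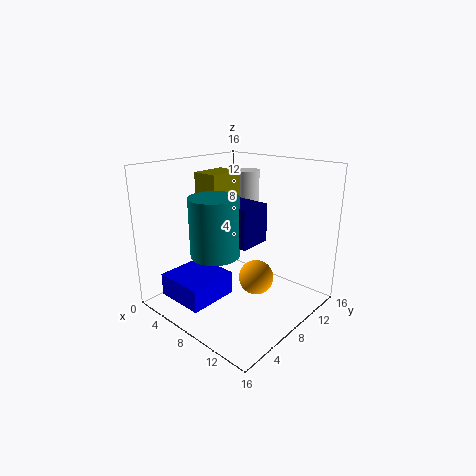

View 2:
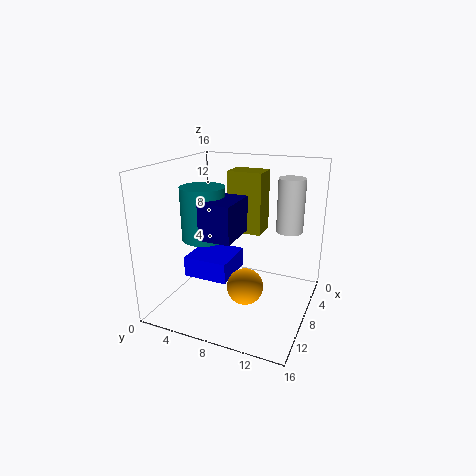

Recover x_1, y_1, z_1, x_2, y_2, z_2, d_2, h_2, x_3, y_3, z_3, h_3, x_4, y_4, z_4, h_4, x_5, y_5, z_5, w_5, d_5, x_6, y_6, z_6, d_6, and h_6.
x_1 = 9.5; y_1 = 9.5; z_1 = 3; x_2 = 3.5; y_2 = 6; z_2 = 8; d_2 = 4; h_2 = 7; x_3 = 8.5; y_3 = 4; z_3 = 7.5; h_3 = 6; x_4 = 5; y_4 = 13; z_4 = 8.5; h_4 = 6; x_5 = 6.5; y_5 = 5; z_5 = 8.5; w_5 = 5; d_5 = 3.5; x_6 = 3; y_6 = 1; z_6 = 2; d_6 = 5.5; h_6 = 2.5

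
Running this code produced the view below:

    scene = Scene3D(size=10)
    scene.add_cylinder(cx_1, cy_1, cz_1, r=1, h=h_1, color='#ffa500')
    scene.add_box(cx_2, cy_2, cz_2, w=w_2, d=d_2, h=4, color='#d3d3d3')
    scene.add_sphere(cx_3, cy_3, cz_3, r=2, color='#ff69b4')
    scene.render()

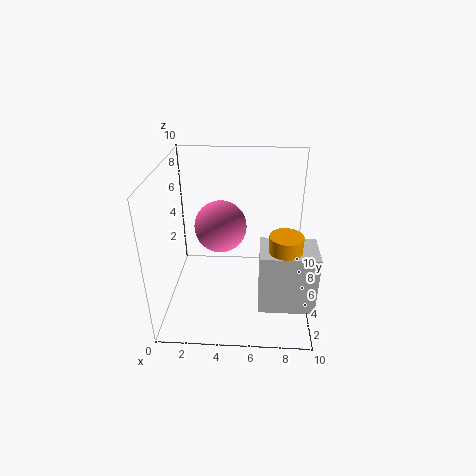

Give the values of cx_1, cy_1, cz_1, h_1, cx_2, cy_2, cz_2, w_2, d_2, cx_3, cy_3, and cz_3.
cx_1 = 8
cy_1 = 2
cz_1 = 2.5
h_1 = 4.5
cx_2 = 6.5
cy_2 = 1
cz_2 = 2
w_2 = 3.5
d_2 = 2.5
cx_3 = 3.5
cy_3 = 7.5
cz_3 = 4.5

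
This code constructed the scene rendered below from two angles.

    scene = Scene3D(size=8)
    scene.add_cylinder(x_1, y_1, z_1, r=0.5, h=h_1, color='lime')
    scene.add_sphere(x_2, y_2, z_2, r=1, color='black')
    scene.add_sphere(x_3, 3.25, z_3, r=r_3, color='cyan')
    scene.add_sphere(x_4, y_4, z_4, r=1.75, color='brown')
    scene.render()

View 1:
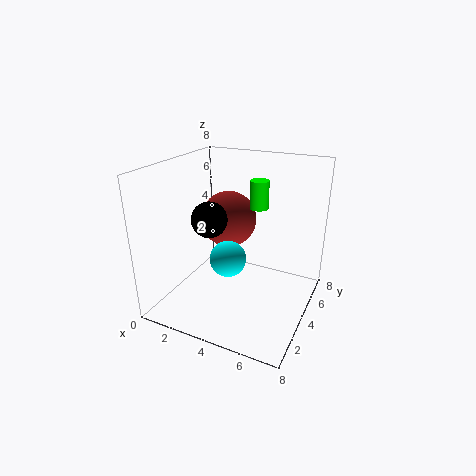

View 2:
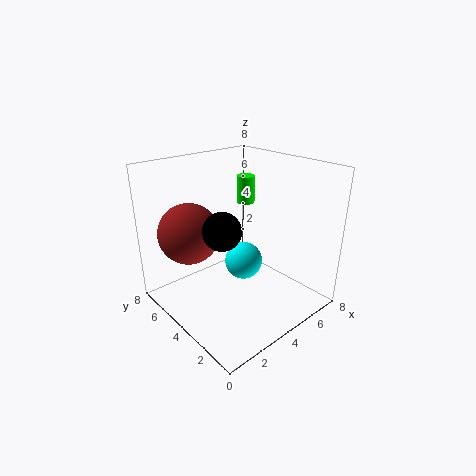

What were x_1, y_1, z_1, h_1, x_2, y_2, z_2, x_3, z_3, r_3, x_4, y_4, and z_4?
x_1 = 5, y_1 = 4.5, z_1 = 5.75, h_1 = 1.5, x_2 = 2.5, y_2 = 3.5, z_2 = 5, x_3 = 3.75, z_3 = 3, r_3 = 1, x_4 = 2.25, y_4 = 6.25, z_4 = 4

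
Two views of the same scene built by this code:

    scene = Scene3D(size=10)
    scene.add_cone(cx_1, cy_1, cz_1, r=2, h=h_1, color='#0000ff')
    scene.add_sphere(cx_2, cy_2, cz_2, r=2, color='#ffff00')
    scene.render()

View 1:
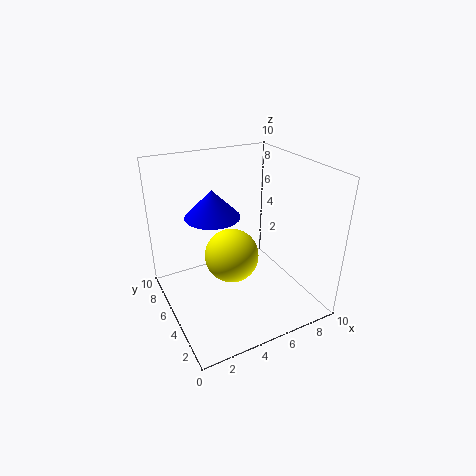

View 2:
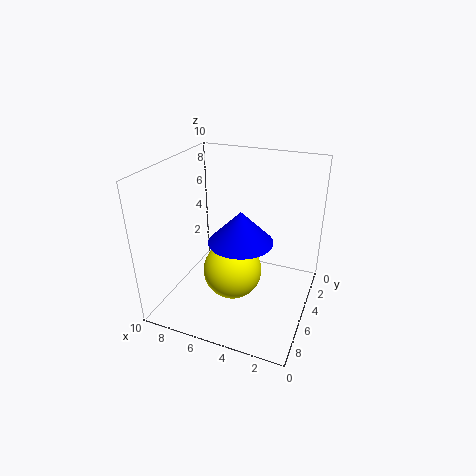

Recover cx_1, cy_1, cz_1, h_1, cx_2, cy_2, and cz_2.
cx_1 = 4
cy_1 = 7
cz_1 = 6
h_1 = 2
cx_2 = 5
cy_2 = 6
cz_2 = 3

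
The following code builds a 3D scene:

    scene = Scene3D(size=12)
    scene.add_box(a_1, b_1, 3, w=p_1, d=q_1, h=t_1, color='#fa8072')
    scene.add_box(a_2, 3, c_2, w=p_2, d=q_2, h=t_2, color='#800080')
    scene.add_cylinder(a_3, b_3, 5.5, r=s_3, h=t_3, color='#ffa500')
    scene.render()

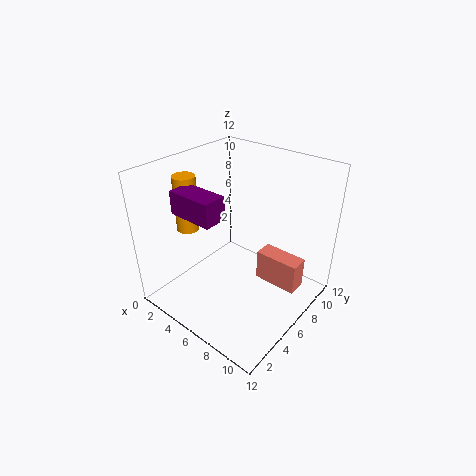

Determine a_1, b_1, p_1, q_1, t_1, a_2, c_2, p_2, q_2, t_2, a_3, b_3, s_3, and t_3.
a_1 = 8, b_1 = 6, p_1 = 3.5, q_1 = 1.5, t_1 = 2.5, a_2 = 1.5, c_2 = 8, p_2 = 4, q_2 = 2, t_2 = 2, a_3 = 1, b_3 = 5, s_3 = 1, t_3 = 5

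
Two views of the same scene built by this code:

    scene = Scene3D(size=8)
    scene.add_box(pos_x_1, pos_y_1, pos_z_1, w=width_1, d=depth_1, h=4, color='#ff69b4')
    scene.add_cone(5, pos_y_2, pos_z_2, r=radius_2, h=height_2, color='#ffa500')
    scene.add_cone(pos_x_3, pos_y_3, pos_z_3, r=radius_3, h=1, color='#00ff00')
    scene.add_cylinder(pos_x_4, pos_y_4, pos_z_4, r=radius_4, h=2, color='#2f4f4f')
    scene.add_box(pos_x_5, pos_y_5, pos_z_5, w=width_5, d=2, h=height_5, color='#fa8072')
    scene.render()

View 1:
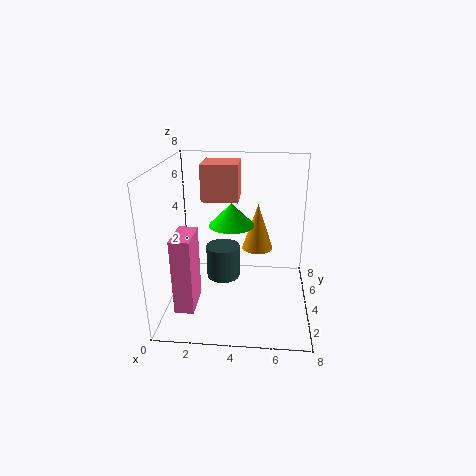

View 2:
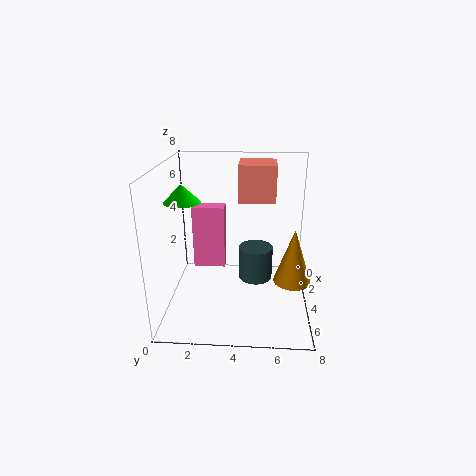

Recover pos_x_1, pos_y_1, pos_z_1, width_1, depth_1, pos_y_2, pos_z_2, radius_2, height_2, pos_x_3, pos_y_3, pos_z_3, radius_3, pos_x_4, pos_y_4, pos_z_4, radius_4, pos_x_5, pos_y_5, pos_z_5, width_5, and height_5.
pos_x_1 = 1; pos_y_1 = 1; pos_z_1 = 1; width_1 = 1; depth_1 = 2; pos_y_2 = 7; pos_z_2 = 2; radius_2 = 1; height_2 = 3; pos_x_3 = 4; pos_y_3 = 1; pos_z_3 = 6; radius_3 = 1; pos_x_4 = 3; pos_y_4 = 5; pos_z_4 = 1; radius_4 = 1; pos_x_5 = 2; pos_y_5 = 4; pos_z_5 = 6; width_5 = 2; height_5 = 2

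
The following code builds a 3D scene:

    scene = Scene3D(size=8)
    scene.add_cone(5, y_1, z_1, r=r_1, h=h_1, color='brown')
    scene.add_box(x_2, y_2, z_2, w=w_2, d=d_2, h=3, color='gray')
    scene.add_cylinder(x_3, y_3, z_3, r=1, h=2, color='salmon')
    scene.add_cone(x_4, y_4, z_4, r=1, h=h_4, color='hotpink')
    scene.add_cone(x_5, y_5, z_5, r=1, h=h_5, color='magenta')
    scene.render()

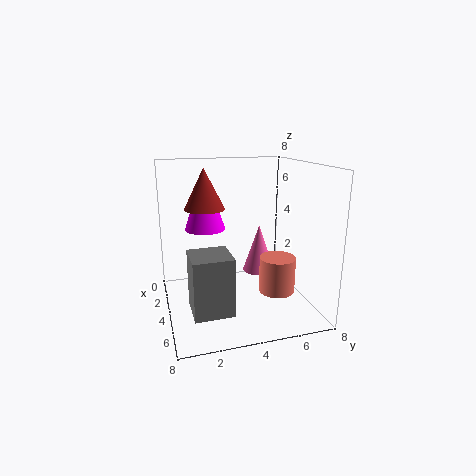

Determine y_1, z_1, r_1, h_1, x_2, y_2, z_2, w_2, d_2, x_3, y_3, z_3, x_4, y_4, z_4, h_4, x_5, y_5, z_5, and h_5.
y_1 = 2, z_1 = 6, r_1 = 1, h_1 = 2, x_2 = 5, y_2 = 1, z_2 = 1, w_2 = 2, d_2 = 2, x_3 = 5, y_3 = 6, z_3 = 1, x_4 = 2, y_4 = 6, z_4 = 1, h_4 = 3, x_5 = 5, y_5 = 2, z_5 = 5, h_5 = 3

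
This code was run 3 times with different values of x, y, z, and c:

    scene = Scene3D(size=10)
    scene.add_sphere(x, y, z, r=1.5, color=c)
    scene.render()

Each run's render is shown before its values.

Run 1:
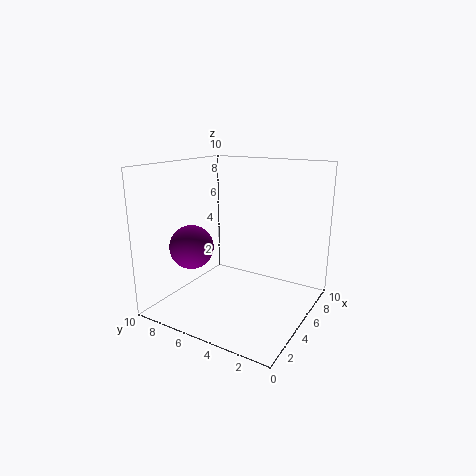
x = 3
y = 7.5
z = 4.5
c = 'purple'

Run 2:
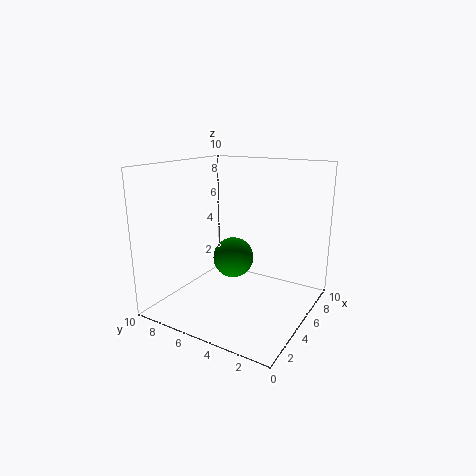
x = 6
y = 6
z = 3
c = 'green'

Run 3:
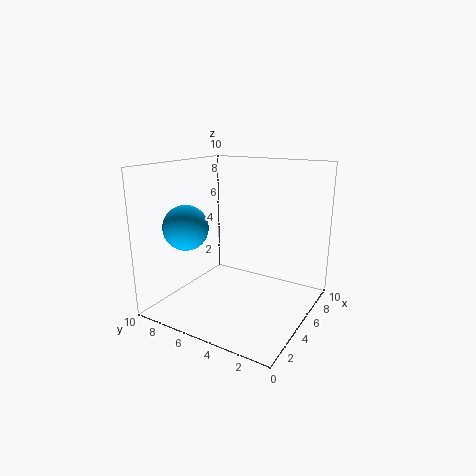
x = 2.5
y = 7.5
z = 6
c = 'deepskyblue'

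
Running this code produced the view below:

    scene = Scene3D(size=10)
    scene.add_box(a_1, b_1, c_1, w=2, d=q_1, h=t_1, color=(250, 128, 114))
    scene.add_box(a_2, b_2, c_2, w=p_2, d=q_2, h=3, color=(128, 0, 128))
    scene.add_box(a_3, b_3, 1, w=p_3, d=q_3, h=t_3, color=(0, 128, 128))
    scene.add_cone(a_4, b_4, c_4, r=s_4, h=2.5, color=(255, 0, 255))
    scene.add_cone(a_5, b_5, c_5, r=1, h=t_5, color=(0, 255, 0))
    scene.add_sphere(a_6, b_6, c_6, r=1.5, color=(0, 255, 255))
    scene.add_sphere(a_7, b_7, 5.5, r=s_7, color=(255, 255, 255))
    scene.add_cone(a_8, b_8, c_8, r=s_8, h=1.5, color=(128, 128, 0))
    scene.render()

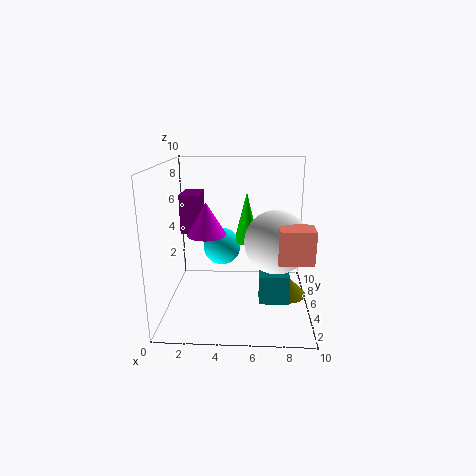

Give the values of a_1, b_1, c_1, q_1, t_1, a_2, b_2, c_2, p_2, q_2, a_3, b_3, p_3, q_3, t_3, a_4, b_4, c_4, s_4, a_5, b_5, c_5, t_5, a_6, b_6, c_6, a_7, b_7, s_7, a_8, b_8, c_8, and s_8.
a_1 = 7.5
b_1 = 0.5
c_1 = 5
q_1 = 1.5
t_1 = 2
a_2 = 0.5
b_2 = 7
c_2 = 4.5
p_2 = 1.5
q_2 = 2.5
a_3 = 6.5
b_3 = 3
p_3 = 2
q_3 = 1.5
t_3 = 2
a_4 = 2.5
b_4 = 7
c_4 = 4.5
s_4 = 1.5
a_5 = 5.5
b_5 = 8.5
c_5 = 3.5
t_5 = 4
a_6 = 3.5
b_6 = 8.5
c_6 = 3
a_7 = 7.5
b_7 = 3
s_7 = 2
a_8 = 8.5
b_8 = 5.5
c_8 = 0.5
s_8 = 1.5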